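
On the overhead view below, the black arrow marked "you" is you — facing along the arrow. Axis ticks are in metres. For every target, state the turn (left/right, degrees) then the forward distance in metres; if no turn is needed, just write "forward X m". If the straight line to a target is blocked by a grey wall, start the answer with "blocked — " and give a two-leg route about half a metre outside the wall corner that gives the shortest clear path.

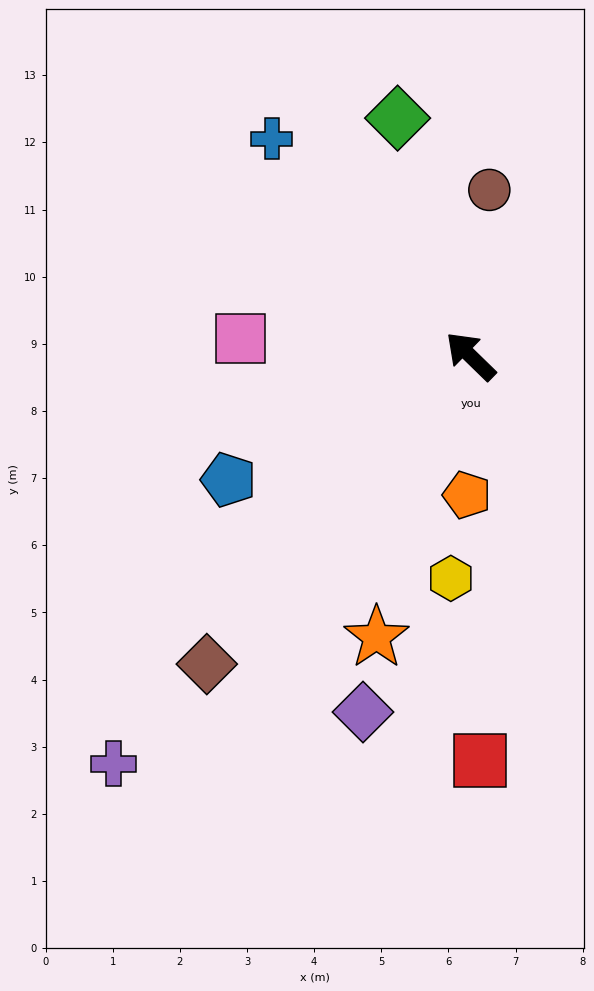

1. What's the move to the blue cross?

turn right 3°, forward 4.4 m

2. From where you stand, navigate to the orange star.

turn left 116°, forward 4.4 m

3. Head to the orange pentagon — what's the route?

turn left 133°, forward 2.1 m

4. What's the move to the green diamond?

turn right 29°, forward 3.7 m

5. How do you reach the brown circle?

turn right 52°, forward 2.5 m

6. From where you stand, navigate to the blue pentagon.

turn left 71°, forward 4.0 m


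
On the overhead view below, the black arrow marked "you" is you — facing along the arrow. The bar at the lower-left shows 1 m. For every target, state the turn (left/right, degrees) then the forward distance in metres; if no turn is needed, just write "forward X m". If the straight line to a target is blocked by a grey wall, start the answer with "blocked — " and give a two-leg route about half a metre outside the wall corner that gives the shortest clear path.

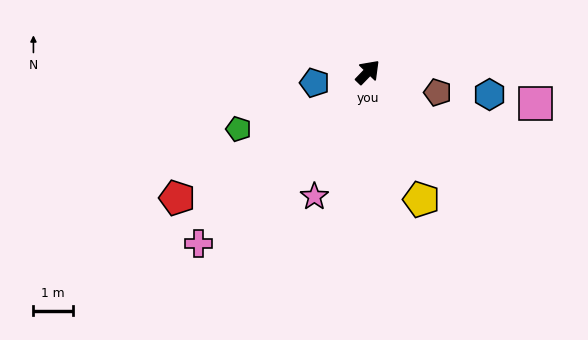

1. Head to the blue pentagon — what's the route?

turn left 145°, forward 1.4 m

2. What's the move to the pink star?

turn right 159°, forward 3.4 m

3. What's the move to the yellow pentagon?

turn right 113°, forward 3.5 m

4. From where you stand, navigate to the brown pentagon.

turn right 62°, forward 1.8 m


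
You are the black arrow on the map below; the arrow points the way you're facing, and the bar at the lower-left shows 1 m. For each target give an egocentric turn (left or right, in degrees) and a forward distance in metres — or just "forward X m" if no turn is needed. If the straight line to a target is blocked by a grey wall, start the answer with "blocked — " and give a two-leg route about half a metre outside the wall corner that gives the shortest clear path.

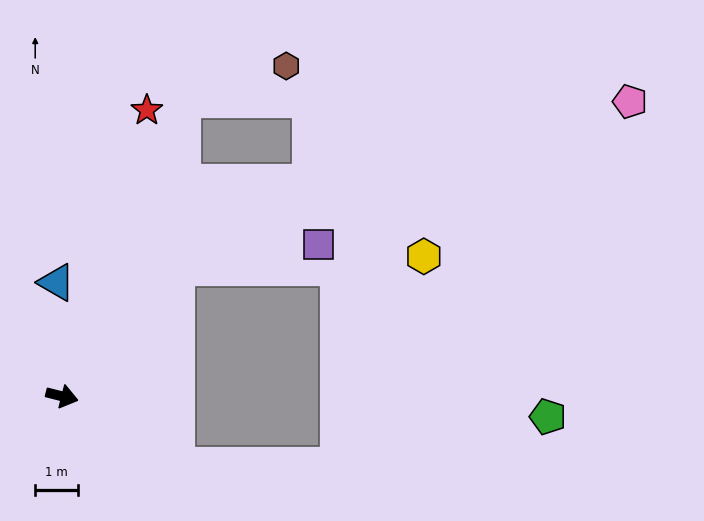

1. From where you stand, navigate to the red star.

turn left 88°, forward 6.9 m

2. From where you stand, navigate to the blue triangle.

turn left 107°, forward 2.6 m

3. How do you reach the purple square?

blocked — turn left 63°, forward 4.0 m, then turn right 40°, forward 3.3 m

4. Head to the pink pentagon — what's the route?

blocked — turn left 63°, forward 4.0 m, then turn right 29°, forward 11.2 m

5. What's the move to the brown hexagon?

blocked — turn left 82°, forward 7.4 m, then turn right 50°, forward 2.5 m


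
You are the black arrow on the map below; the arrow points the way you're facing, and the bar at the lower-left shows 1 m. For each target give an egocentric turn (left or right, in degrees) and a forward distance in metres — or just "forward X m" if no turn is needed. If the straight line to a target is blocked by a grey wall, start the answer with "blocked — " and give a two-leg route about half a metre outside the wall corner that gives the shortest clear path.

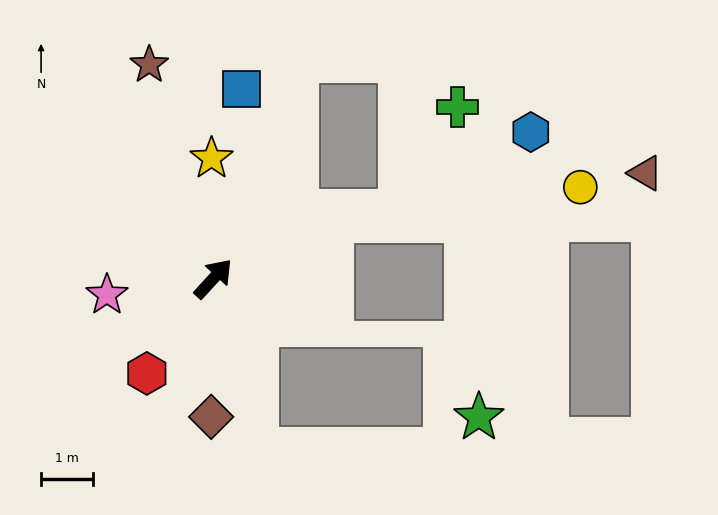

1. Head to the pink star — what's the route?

turn left 141°, forward 2.1 m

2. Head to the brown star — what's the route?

turn left 59°, forward 4.3 m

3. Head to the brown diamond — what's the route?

turn right 138°, forward 2.7 m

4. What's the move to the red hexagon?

turn right 173°, forward 2.2 m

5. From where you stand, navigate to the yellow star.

turn left 43°, forward 2.3 m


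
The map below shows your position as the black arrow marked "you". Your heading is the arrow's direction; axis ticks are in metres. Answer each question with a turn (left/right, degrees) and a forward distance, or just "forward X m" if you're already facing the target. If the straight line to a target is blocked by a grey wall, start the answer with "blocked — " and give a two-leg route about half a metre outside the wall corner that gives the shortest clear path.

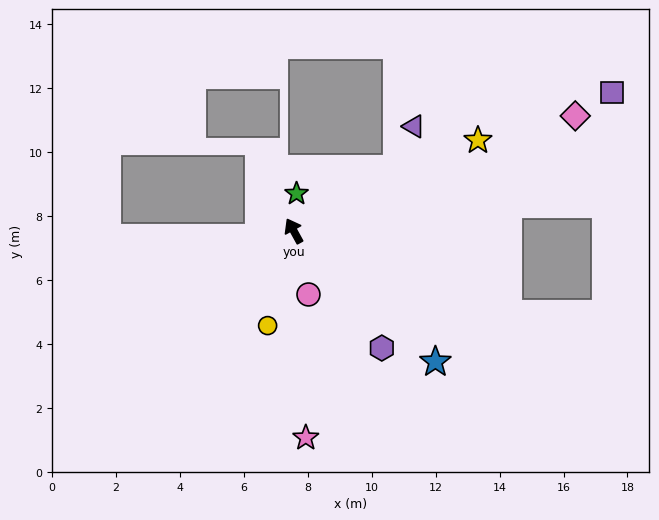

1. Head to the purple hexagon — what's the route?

turn right 172°, forward 4.6 m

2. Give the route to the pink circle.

turn left 164°, forward 2.0 m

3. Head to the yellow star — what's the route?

turn right 93°, forward 6.4 m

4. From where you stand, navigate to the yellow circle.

turn left 136°, forward 3.1 m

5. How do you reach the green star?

turn right 33°, forward 1.2 m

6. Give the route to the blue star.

turn right 162°, forward 6.0 m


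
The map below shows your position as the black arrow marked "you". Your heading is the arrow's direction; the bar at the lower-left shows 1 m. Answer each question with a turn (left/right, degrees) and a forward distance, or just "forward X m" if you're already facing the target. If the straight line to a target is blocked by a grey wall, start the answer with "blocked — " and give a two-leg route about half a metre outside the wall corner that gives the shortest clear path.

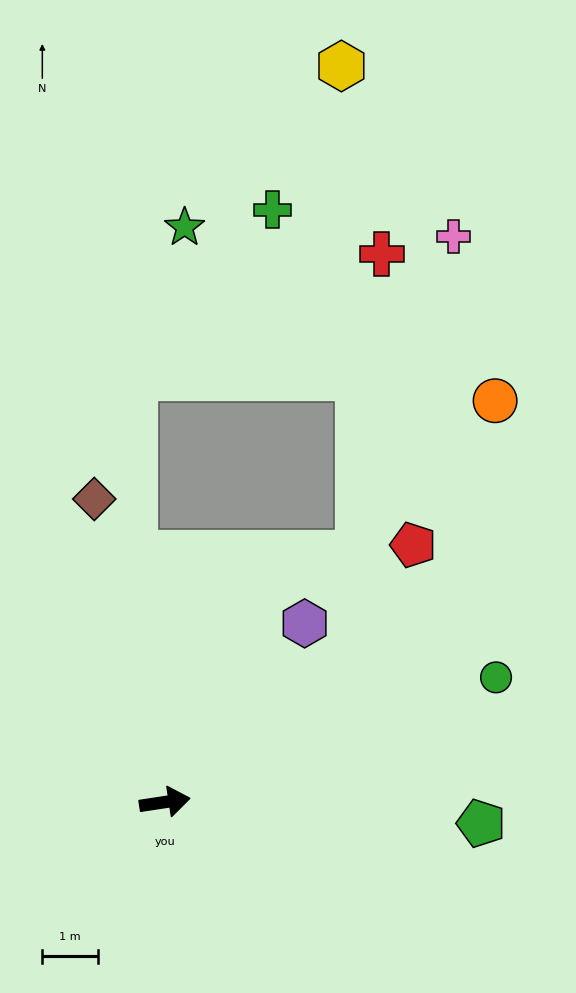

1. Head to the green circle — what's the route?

turn left 12°, forward 6.4 m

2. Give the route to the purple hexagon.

turn left 43°, forward 4.1 m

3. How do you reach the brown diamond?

turn left 94°, forward 5.6 m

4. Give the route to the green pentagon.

turn right 12°, forward 5.7 m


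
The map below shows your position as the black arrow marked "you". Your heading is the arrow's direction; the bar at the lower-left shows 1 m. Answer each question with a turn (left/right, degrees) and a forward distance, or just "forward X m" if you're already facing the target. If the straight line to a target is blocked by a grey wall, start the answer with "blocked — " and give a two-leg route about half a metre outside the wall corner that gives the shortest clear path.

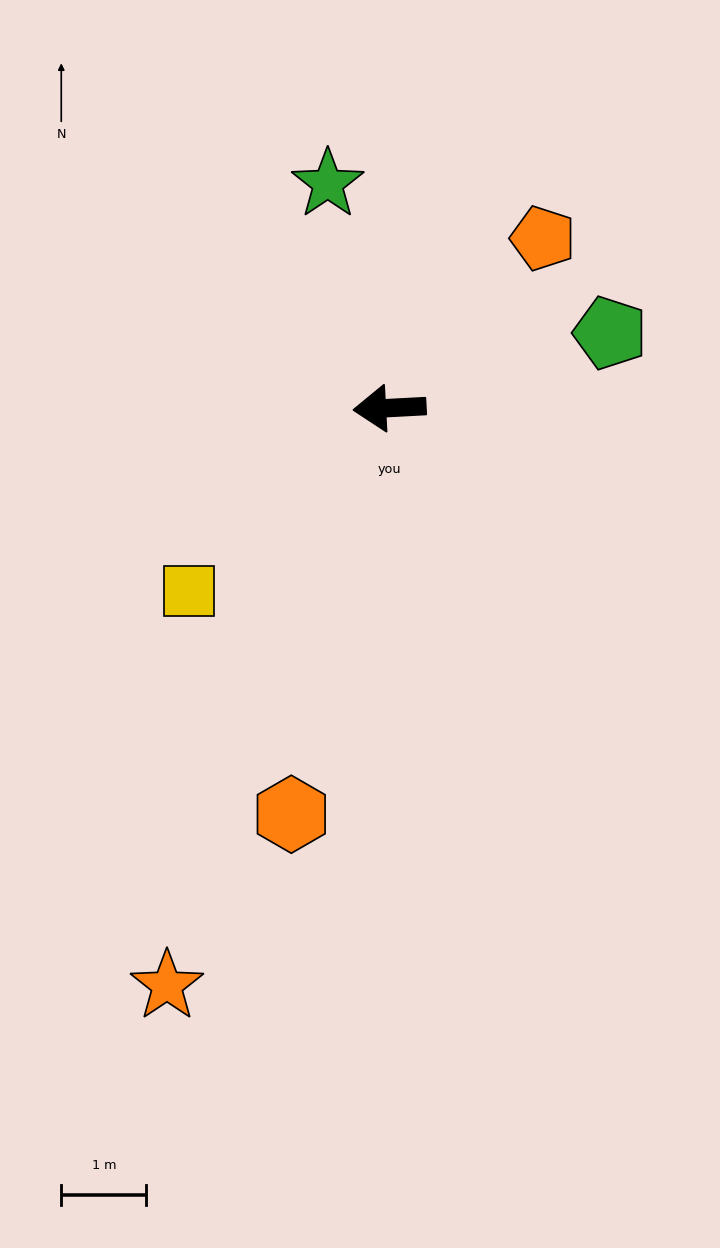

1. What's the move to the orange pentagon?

turn right 135°, forward 2.7 m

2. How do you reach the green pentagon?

turn right 164°, forward 2.7 m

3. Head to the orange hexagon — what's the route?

turn left 73°, forward 4.9 m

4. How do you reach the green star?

turn right 78°, forward 2.7 m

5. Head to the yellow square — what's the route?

turn left 39°, forward 3.2 m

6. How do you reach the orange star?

turn left 66°, forward 7.3 m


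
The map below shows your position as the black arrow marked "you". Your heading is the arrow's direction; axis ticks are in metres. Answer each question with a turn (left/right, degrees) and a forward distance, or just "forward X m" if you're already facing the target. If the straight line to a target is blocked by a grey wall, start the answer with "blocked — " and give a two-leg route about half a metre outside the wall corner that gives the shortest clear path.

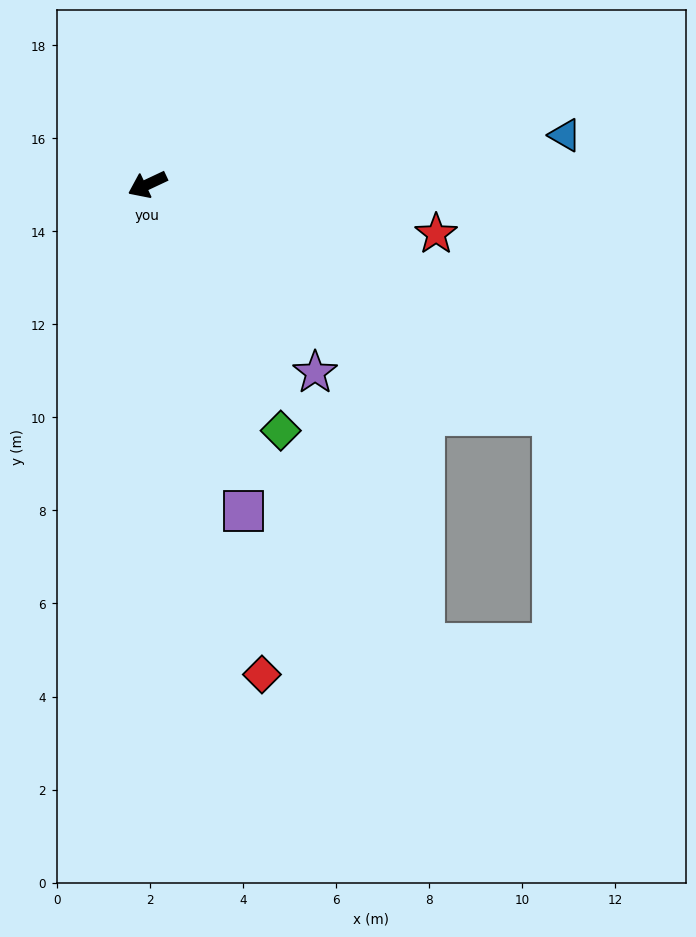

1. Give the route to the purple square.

turn left 81°, forward 7.3 m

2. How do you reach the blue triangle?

turn left 162°, forward 9.0 m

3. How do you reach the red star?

turn left 145°, forward 6.3 m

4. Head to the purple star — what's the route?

turn left 107°, forward 5.4 m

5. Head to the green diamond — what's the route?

turn left 93°, forward 6.0 m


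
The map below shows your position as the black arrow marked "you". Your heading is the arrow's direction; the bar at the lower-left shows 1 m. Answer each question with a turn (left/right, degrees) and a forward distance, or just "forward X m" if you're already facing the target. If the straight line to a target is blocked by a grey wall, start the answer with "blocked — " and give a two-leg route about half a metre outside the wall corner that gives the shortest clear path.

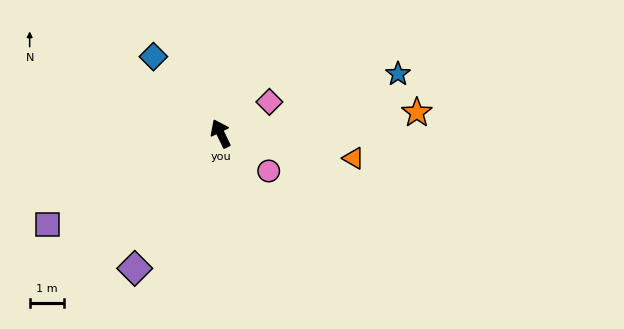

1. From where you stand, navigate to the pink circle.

turn right 154°, forward 1.8 m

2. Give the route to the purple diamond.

turn left 122°, forward 4.7 m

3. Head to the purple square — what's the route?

turn left 92°, forward 5.7 m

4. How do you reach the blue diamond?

turn left 15°, forward 3.0 m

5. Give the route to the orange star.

turn right 110°, forward 5.7 m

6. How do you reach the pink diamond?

turn right 83°, forward 1.7 m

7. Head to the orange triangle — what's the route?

turn right 126°, forward 3.9 m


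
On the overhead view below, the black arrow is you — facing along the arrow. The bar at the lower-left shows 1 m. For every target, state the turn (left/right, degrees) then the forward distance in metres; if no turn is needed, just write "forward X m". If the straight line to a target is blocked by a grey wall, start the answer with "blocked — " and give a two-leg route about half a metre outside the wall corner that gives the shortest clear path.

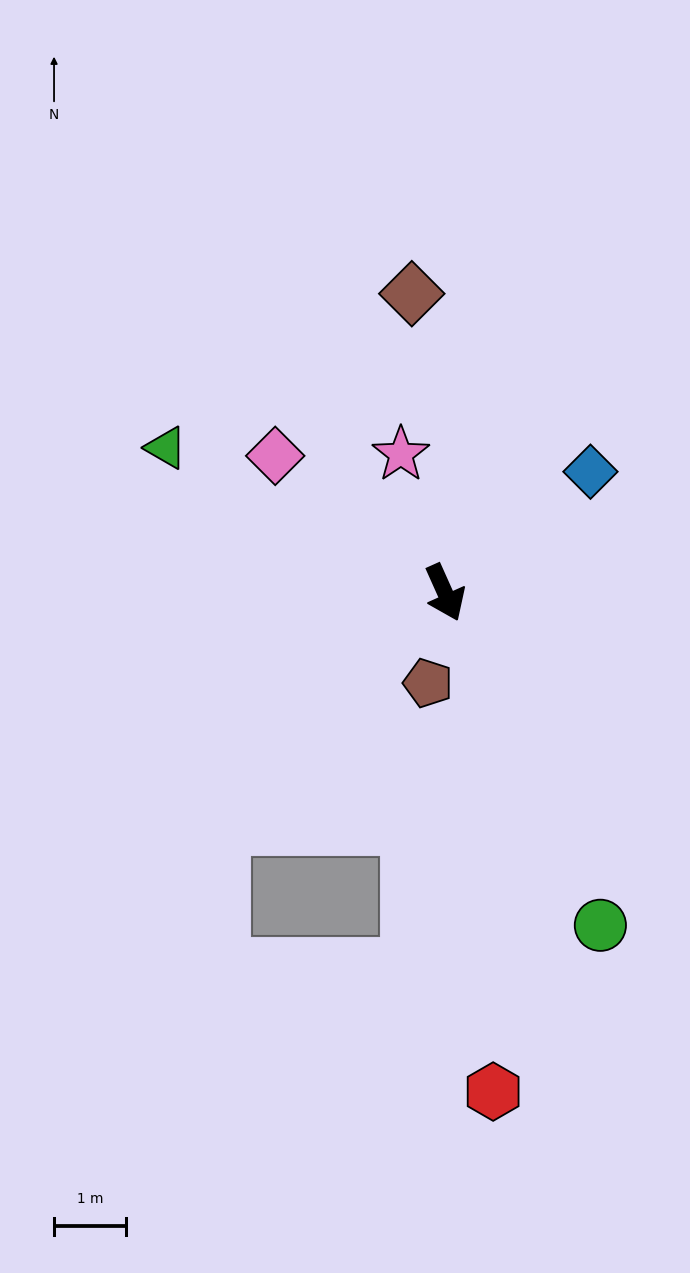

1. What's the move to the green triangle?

turn right 142°, forward 4.4 m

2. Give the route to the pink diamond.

turn right 153°, forward 3.0 m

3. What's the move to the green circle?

forward 5.1 m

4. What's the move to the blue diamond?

turn left 106°, forward 2.6 m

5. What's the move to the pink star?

turn left 174°, forward 2.0 m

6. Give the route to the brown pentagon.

turn right 35°, forward 1.3 m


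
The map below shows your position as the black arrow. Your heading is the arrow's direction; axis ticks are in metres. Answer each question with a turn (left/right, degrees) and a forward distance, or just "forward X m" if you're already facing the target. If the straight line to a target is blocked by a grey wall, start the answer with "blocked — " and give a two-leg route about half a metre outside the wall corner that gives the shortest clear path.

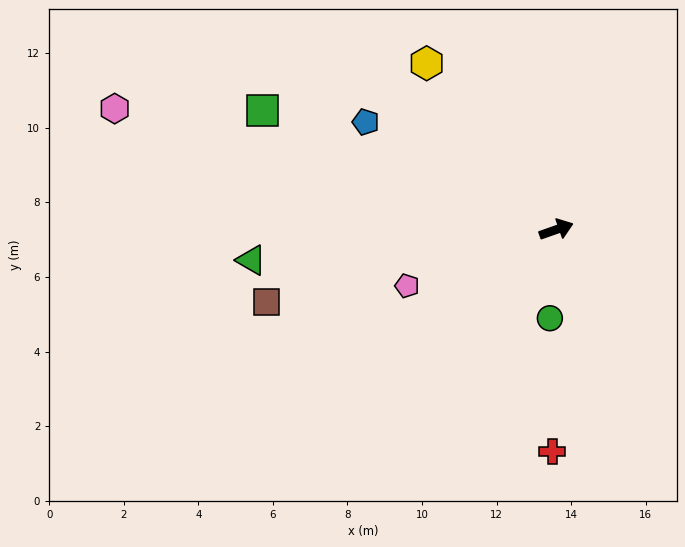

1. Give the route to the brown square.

turn left 175°, forward 8.0 m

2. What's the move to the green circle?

turn right 114°, forward 2.4 m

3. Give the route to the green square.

turn left 139°, forward 8.5 m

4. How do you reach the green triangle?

turn left 166°, forward 8.2 m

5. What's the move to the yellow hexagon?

turn left 109°, forward 5.7 m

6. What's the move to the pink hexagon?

turn left 145°, forward 12.3 m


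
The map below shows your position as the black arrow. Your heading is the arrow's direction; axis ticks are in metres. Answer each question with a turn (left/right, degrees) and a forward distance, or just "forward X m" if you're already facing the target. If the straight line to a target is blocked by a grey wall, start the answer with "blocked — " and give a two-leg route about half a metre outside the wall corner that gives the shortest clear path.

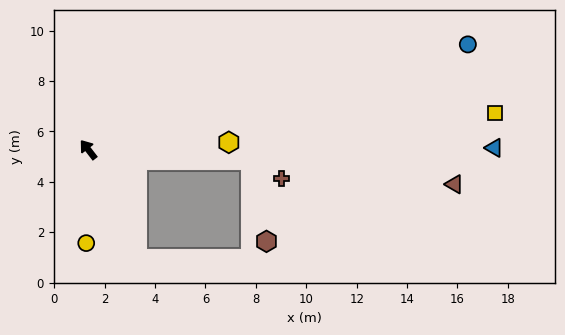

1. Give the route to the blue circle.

turn right 112°, forward 15.6 m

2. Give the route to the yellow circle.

turn left 141°, forward 3.7 m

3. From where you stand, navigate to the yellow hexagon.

turn right 125°, forward 5.6 m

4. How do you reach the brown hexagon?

blocked — turn right 131°, forward 6.5 m, then turn right 76°, forward 3.3 m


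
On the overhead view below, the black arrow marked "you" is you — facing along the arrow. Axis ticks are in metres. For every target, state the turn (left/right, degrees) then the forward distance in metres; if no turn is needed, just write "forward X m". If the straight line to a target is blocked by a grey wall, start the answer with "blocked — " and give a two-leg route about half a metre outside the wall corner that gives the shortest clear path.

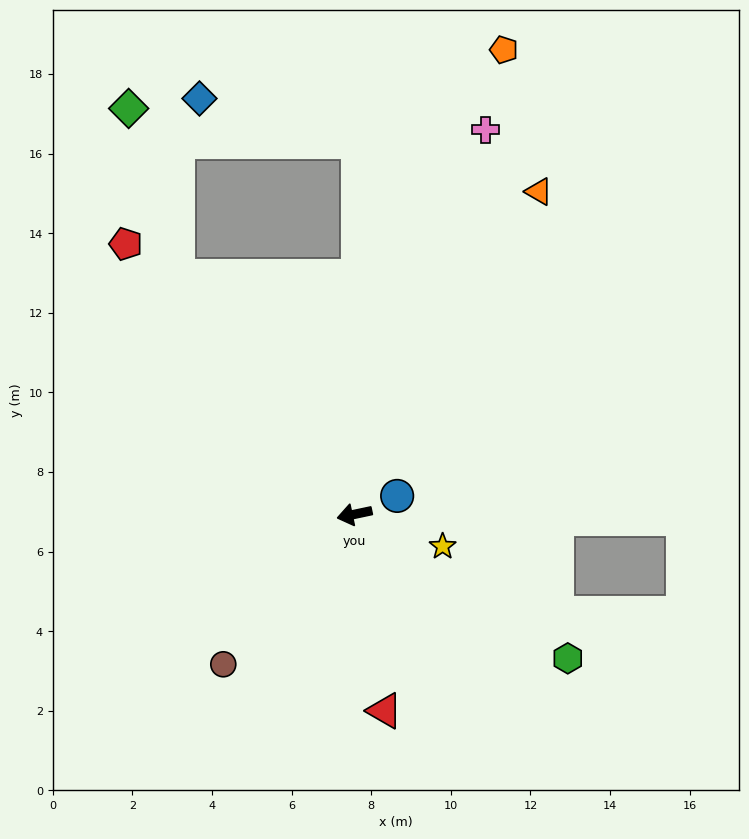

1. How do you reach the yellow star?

turn left 148°, forward 2.4 m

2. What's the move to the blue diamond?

blocked — turn right 103°, forward 9.4 m, then turn left 76°, forward 4.1 m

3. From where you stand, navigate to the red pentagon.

turn right 62°, forward 8.9 m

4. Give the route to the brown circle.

turn left 37°, forward 5.0 m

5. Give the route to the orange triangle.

turn right 132°, forward 9.3 m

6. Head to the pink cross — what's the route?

turn right 121°, forward 10.2 m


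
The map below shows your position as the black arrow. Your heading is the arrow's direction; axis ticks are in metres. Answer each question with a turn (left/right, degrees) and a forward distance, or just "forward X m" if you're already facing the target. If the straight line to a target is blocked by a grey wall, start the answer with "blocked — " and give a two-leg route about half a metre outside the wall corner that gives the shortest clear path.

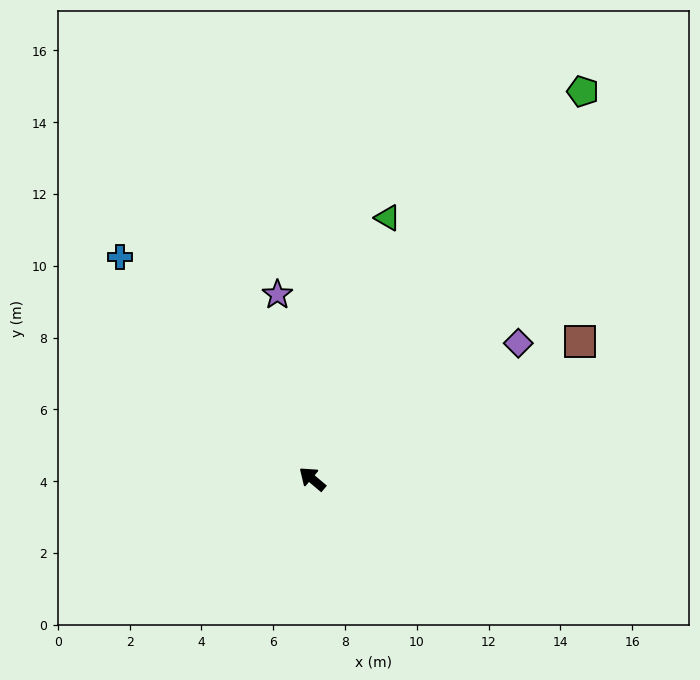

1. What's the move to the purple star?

turn right 39°, forward 5.2 m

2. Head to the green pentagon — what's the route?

turn right 85°, forward 13.2 m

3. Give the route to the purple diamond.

turn right 106°, forward 6.9 m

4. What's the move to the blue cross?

turn right 9°, forward 8.2 m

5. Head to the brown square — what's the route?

turn right 113°, forward 8.4 m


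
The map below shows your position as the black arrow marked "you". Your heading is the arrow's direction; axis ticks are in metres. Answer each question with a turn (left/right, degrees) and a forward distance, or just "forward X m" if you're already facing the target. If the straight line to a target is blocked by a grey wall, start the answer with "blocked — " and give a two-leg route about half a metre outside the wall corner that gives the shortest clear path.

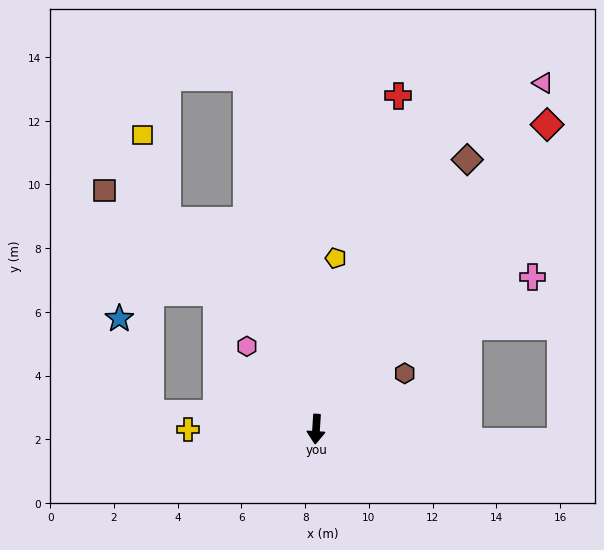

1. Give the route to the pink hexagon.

turn right 137°, forward 3.4 m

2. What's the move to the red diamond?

turn left 146°, forward 12.0 m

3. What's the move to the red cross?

turn left 170°, forward 10.8 m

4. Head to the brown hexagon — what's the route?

turn left 126°, forward 3.3 m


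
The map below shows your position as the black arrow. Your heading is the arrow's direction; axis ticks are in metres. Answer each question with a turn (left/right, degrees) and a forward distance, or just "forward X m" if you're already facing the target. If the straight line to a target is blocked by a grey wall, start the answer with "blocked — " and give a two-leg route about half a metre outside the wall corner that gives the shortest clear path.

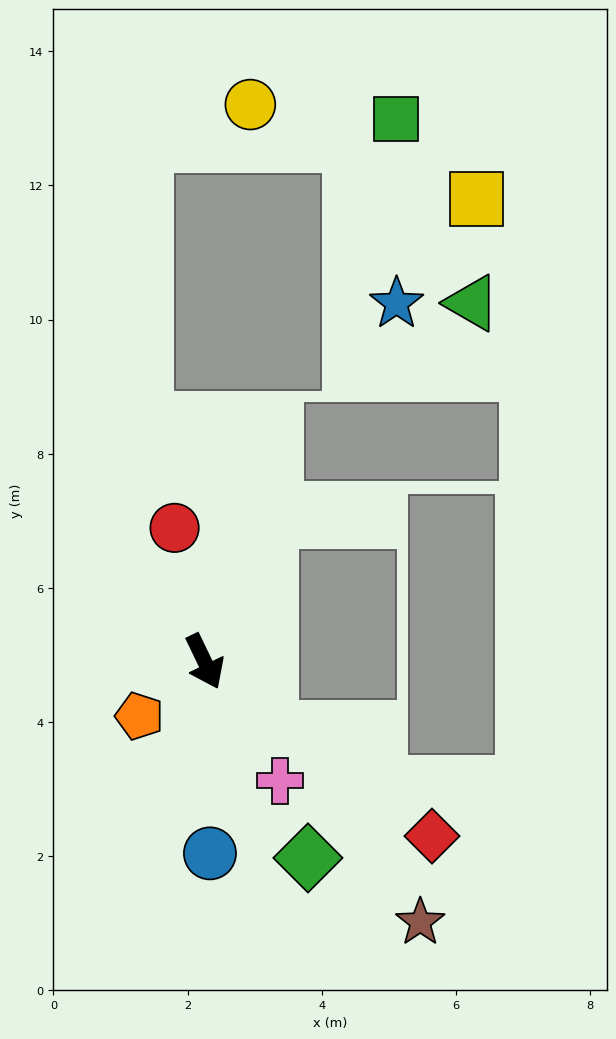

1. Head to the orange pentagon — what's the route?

turn right 76°, forward 1.3 m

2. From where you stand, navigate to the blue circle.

turn right 24°, forward 2.9 m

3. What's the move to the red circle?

turn left 167°, forward 2.0 m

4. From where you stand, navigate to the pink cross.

turn left 7°, forward 2.1 m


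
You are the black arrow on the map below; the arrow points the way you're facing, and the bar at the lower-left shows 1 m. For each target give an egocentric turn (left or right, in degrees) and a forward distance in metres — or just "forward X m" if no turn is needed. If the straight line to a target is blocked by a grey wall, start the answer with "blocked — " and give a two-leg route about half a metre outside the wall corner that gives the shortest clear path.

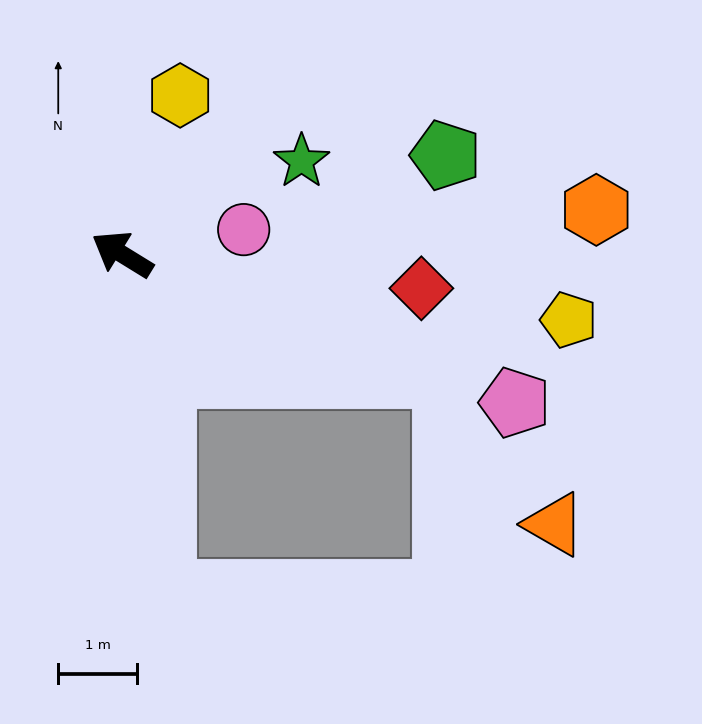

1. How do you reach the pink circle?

turn right 137°, forward 1.6 m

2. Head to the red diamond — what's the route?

turn right 155°, forward 3.8 m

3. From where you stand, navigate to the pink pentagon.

turn right 169°, forward 5.3 m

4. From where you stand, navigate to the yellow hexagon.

turn right 78°, forward 2.1 m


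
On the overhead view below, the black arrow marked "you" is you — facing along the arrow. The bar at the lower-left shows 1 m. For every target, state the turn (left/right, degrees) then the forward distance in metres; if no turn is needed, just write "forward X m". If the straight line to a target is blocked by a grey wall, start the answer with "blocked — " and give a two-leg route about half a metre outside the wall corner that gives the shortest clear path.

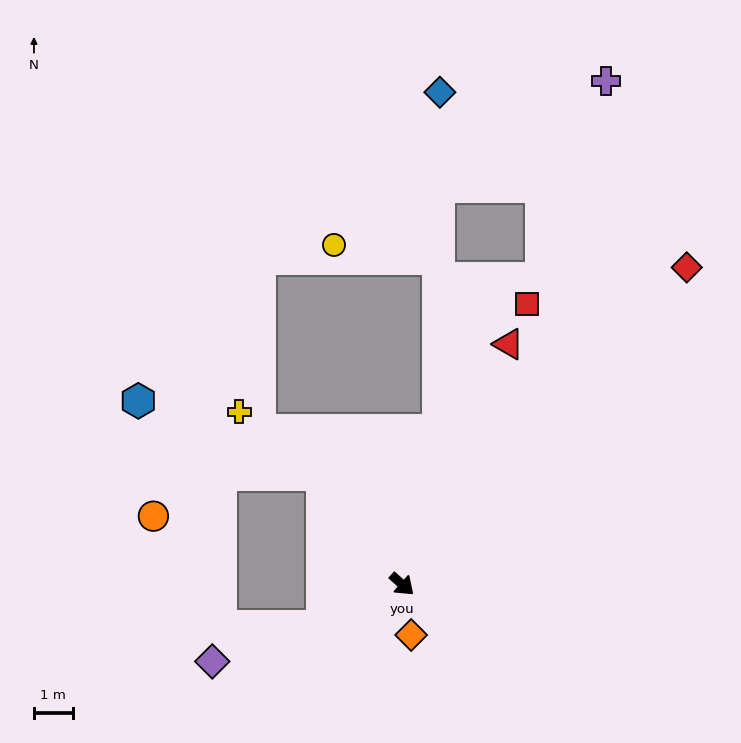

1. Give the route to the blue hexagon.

blocked — turn left 168°, forward 3.5 m, then turn left 32°, forward 5.1 m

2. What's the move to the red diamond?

turn left 90°, forward 11.0 m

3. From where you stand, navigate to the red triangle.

turn left 108°, forward 6.8 m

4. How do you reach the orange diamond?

turn right 38°, forward 1.3 m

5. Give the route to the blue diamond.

blocked — turn left 118°, forward 4.1 m, then turn left 13°, forward 8.7 m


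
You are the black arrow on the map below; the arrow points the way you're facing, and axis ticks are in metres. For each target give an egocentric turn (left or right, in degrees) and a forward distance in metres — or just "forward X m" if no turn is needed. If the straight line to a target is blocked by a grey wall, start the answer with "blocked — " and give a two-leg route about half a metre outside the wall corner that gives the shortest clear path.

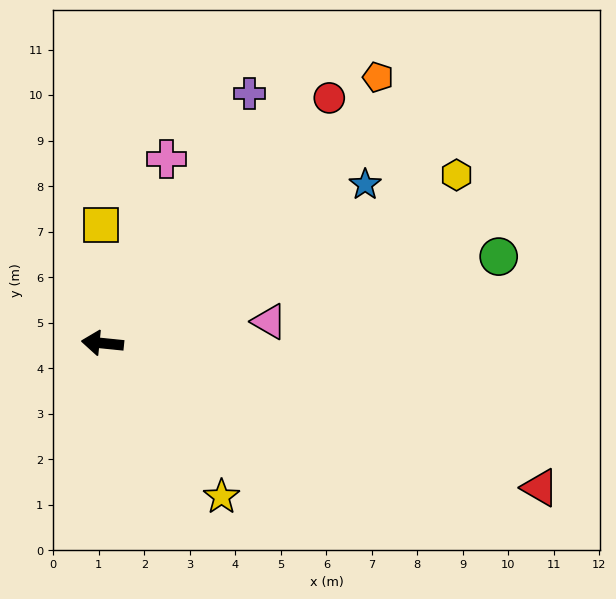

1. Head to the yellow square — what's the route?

turn right 83°, forward 2.6 m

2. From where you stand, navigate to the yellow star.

turn left 134°, forward 4.3 m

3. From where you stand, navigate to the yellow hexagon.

turn right 149°, forward 8.6 m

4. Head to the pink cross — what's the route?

turn right 103°, forward 4.3 m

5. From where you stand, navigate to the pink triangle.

turn right 167°, forward 3.7 m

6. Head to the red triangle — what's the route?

turn left 168°, forward 10.1 m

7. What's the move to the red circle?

turn right 127°, forward 7.3 m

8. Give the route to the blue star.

turn right 143°, forward 6.7 m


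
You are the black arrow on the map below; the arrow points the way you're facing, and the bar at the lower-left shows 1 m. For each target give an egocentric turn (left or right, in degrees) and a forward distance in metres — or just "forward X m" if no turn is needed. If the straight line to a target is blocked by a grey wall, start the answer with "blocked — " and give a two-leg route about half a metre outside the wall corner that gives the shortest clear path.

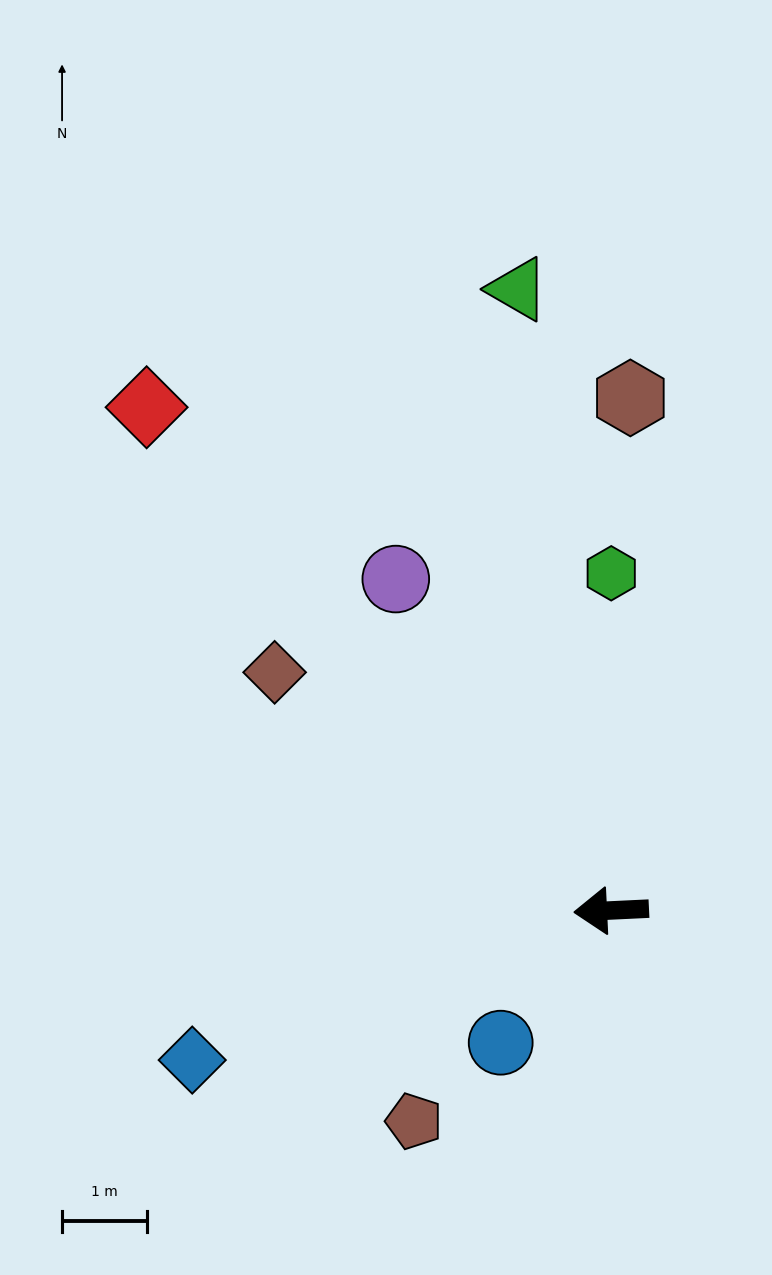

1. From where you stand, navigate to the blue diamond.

turn left 17°, forward 5.2 m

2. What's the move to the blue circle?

turn left 47°, forward 2.0 m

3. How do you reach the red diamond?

turn right 50°, forward 8.1 m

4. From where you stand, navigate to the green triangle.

turn right 84°, forward 7.4 m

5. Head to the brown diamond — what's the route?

turn right 38°, forward 4.9 m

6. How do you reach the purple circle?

turn right 60°, forward 4.7 m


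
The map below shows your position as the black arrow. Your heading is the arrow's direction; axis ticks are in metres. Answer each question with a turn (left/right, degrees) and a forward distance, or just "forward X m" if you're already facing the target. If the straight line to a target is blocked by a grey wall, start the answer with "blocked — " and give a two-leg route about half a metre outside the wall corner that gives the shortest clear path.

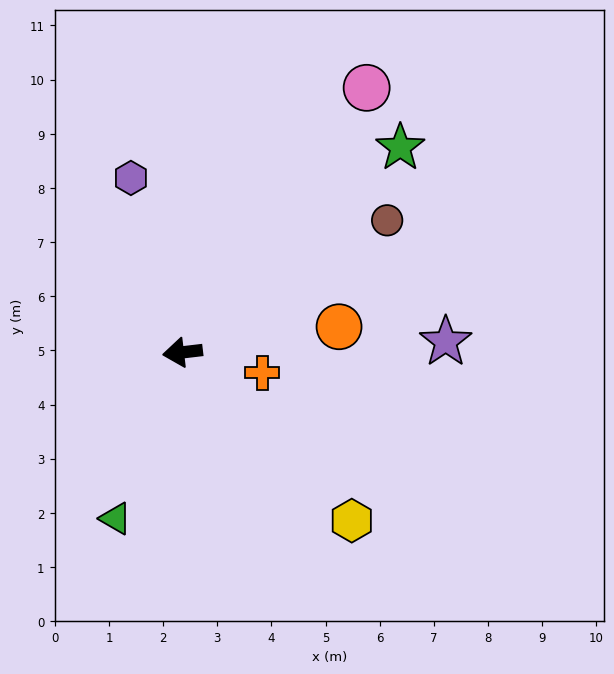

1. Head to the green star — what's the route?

turn right 143°, forward 5.5 m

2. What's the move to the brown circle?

turn right 154°, forward 4.5 m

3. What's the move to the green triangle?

turn left 61°, forward 3.3 m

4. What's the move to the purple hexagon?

turn right 80°, forward 3.4 m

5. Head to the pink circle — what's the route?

turn right 132°, forward 6.0 m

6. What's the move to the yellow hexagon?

turn left 128°, forward 4.4 m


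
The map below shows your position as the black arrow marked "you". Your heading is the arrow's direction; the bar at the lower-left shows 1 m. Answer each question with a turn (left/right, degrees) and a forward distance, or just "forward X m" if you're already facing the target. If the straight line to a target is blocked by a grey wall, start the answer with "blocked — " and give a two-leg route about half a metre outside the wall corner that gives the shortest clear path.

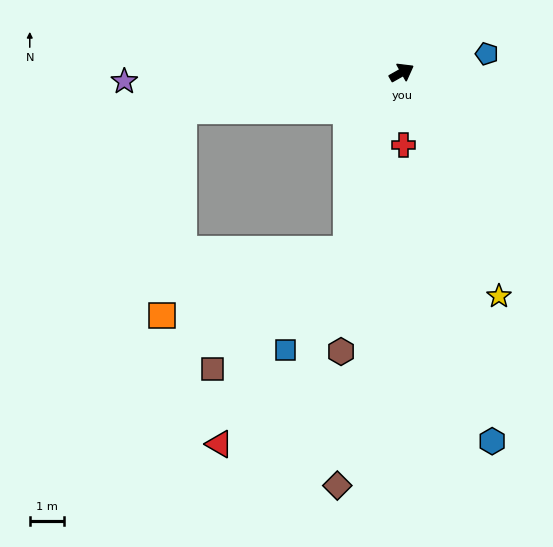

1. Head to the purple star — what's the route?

turn left 152°, forward 8.0 m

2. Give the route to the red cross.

turn right 118°, forward 2.1 m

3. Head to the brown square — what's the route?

blocked — turn right 136°, forward 5.4 m, then turn right 32°, forward 5.2 m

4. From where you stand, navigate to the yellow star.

turn right 96°, forward 7.1 m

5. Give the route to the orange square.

blocked — turn right 136°, forward 5.4 m, then turn right 54°, forward 5.7 m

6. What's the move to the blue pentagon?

turn right 17°, forward 2.5 m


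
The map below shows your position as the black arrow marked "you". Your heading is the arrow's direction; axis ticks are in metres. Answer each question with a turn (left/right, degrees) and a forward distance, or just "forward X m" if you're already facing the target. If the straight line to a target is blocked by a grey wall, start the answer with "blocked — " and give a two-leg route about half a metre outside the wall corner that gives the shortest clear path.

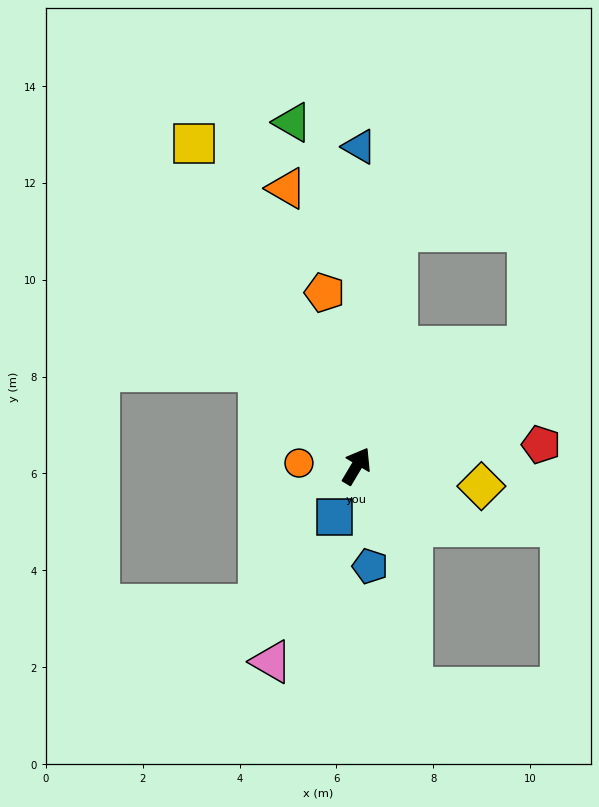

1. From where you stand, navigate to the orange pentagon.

turn left 41°, forward 3.6 m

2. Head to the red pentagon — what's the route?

turn right 53°, forward 3.8 m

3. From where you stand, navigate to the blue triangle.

turn left 30°, forward 6.6 m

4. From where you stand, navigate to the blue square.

turn right 173°, forward 1.1 m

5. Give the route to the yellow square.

turn left 58°, forward 7.5 m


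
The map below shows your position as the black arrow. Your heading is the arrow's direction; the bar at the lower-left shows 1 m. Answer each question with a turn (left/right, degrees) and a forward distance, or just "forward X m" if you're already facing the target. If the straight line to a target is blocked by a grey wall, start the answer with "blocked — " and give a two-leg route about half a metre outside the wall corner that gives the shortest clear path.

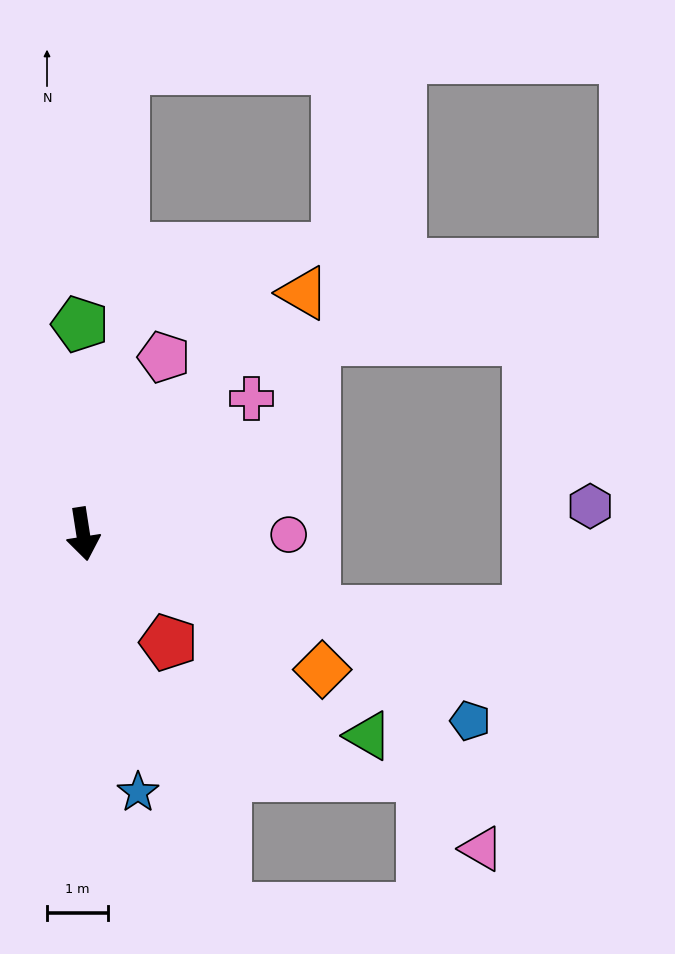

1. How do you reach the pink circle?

turn left 81°, forward 3.4 m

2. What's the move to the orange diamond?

turn left 52°, forward 4.5 m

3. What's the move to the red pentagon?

turn left 29°, forward 2.3 m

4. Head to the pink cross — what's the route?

turn left 120°, forward 3.5 m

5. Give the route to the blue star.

turn left 3°, forward 4.3 m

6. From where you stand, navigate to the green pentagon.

turn left 172°, forward 3.4 m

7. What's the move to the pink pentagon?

turn left 147°, forward 3.2 m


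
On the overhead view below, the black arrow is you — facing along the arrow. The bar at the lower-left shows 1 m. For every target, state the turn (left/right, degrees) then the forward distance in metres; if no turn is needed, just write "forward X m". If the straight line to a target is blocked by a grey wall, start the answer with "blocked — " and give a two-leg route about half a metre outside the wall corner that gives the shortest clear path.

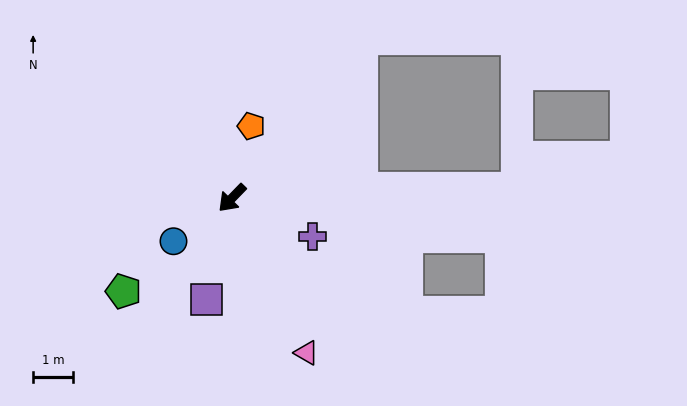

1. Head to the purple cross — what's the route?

turn left 108°, forward 2.2 m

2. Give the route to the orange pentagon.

turn right 151°, forward 1.9 m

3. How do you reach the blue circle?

turn right 9°, forward 1.8 m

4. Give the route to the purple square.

turn left 30°, forward 2.6 m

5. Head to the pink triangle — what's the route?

turn left 70°, forward 4.3 m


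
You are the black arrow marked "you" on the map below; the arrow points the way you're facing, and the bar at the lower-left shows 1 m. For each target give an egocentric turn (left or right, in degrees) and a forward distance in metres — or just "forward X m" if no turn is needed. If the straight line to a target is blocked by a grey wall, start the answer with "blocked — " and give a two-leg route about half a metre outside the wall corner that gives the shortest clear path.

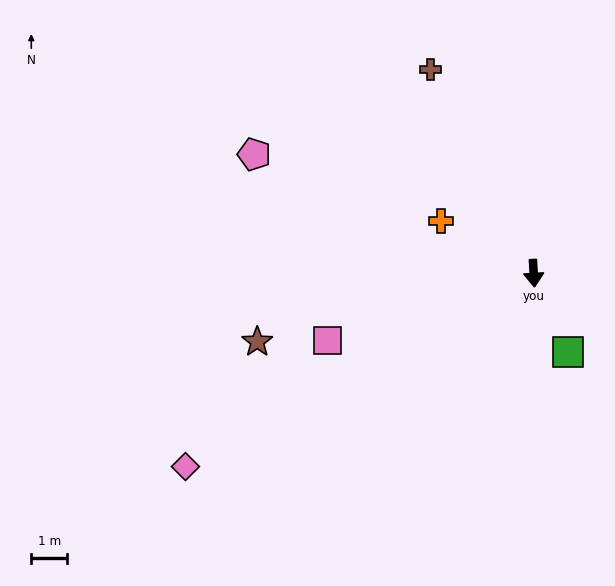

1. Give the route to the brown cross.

turn right 156°, forward 6.3 m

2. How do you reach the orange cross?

turn right 123°, forward 2.9 m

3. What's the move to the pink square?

turn right 75°, forward 6.0 m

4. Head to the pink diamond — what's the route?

turn right 64°, forward 11.0 m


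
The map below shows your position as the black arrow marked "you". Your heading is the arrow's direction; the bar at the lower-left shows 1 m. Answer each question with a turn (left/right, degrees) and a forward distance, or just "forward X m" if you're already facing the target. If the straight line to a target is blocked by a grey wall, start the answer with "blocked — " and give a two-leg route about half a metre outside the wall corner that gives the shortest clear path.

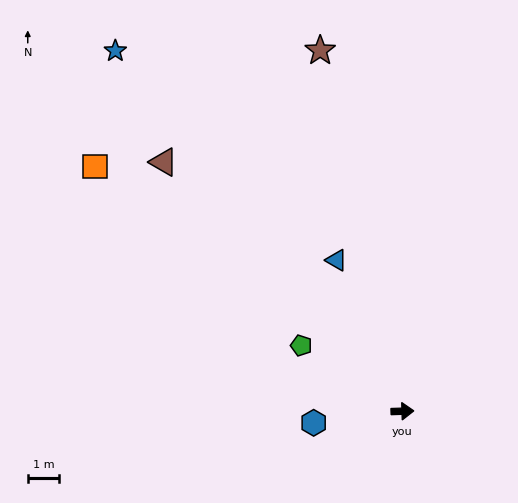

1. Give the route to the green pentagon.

turn left 145°, forward 3.9 m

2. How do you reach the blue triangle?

turn left 112°, forward 5.3 m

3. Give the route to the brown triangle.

turn left 132°, forward 11.0 m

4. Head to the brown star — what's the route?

turn left 101°, forward 11.8 m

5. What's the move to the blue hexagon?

turn right 174°, forward 2.9 m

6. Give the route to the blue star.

turn left 127°, forward 14.7 m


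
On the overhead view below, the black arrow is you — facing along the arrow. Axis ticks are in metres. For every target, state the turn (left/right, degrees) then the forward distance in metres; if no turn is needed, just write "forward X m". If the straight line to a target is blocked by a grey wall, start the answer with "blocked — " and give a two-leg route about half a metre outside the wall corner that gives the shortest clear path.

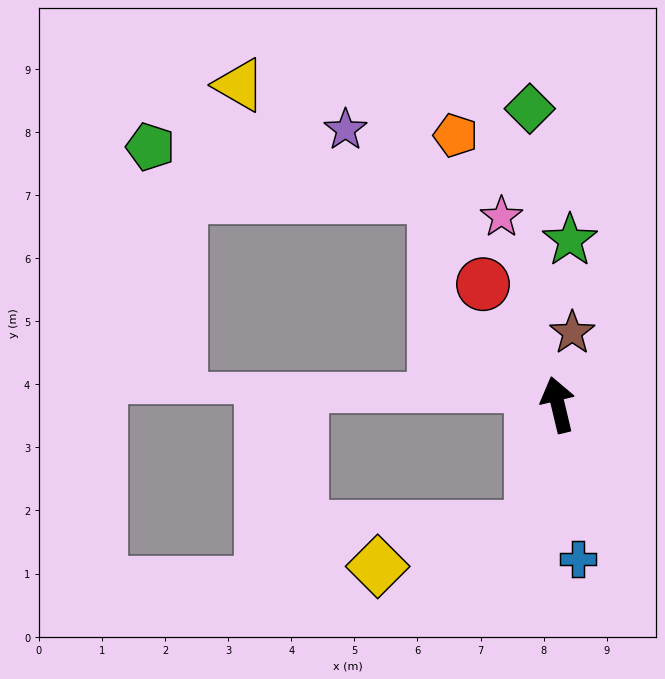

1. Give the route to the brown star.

turn right 25°, forward 1.2 m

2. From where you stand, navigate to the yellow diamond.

blocked — turn left 154°, forward 2.0 m, then turn right 63°, forward 2.5 m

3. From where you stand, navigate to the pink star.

turn left 3°, forward 3.1 m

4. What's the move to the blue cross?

turn left 174°, forward 2.5 m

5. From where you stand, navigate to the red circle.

turn left 18°, forward 2.2 m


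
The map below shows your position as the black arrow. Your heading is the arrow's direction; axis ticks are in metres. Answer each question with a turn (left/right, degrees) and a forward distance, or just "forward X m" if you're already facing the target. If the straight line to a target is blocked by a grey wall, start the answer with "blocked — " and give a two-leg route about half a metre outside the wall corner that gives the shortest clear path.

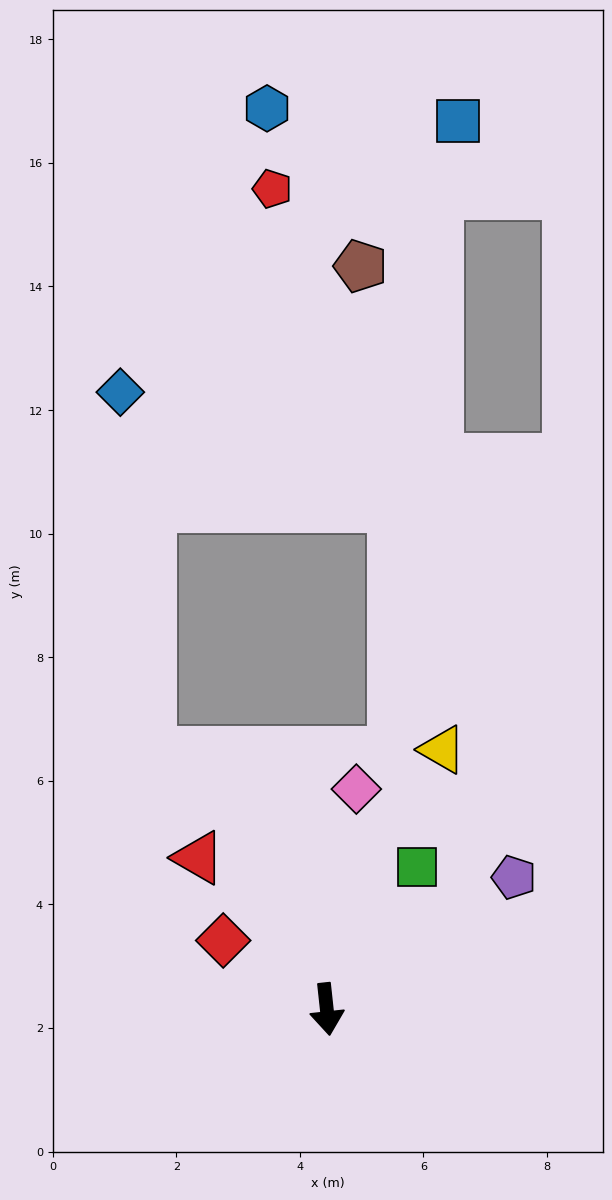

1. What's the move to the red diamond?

turn right 130°, forward 2.0 m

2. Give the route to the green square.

turn left 141°, forward 2.7 m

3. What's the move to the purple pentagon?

turn left 119°, forward 3.7 m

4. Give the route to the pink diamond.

turn left 166°, forward 3.6 m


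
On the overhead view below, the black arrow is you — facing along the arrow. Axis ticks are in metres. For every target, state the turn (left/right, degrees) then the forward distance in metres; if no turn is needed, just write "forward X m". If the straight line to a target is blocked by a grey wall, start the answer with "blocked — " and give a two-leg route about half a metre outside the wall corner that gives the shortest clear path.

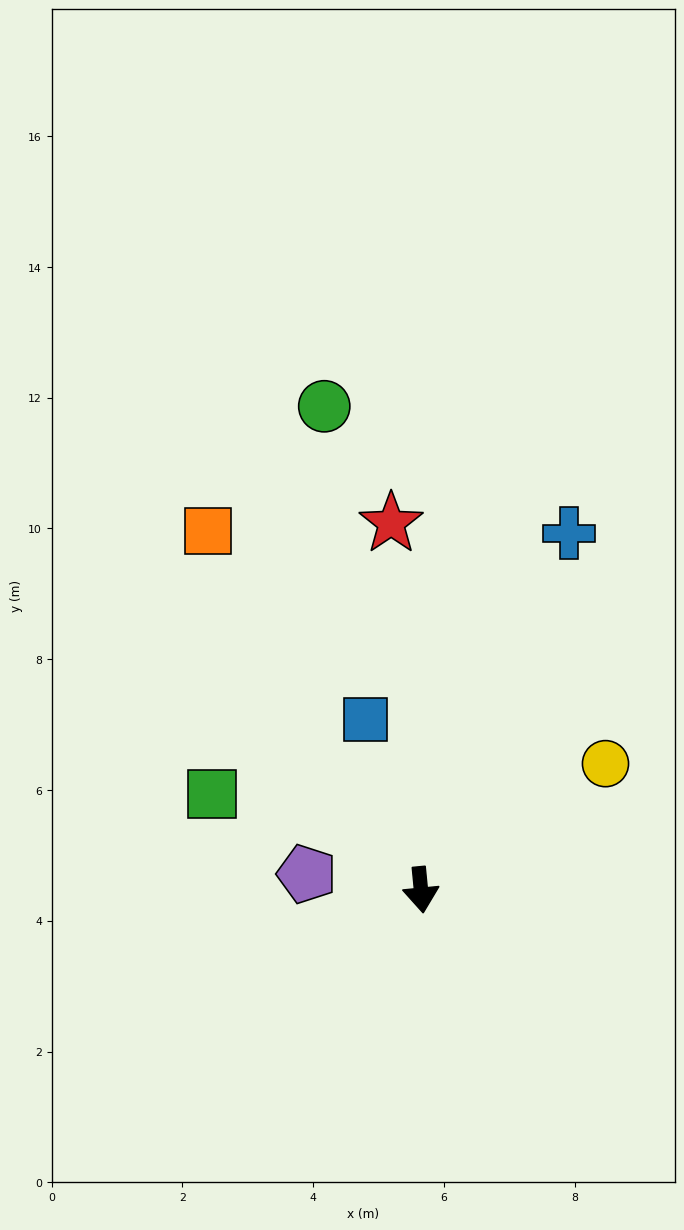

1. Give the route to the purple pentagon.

turn right 103°, forward 1.8 m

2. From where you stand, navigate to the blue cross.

turn left 152°, forward 5.9 m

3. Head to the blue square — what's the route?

turn right 167°, forward 2.7 m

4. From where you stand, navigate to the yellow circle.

turn left 119°, forward 3.4 m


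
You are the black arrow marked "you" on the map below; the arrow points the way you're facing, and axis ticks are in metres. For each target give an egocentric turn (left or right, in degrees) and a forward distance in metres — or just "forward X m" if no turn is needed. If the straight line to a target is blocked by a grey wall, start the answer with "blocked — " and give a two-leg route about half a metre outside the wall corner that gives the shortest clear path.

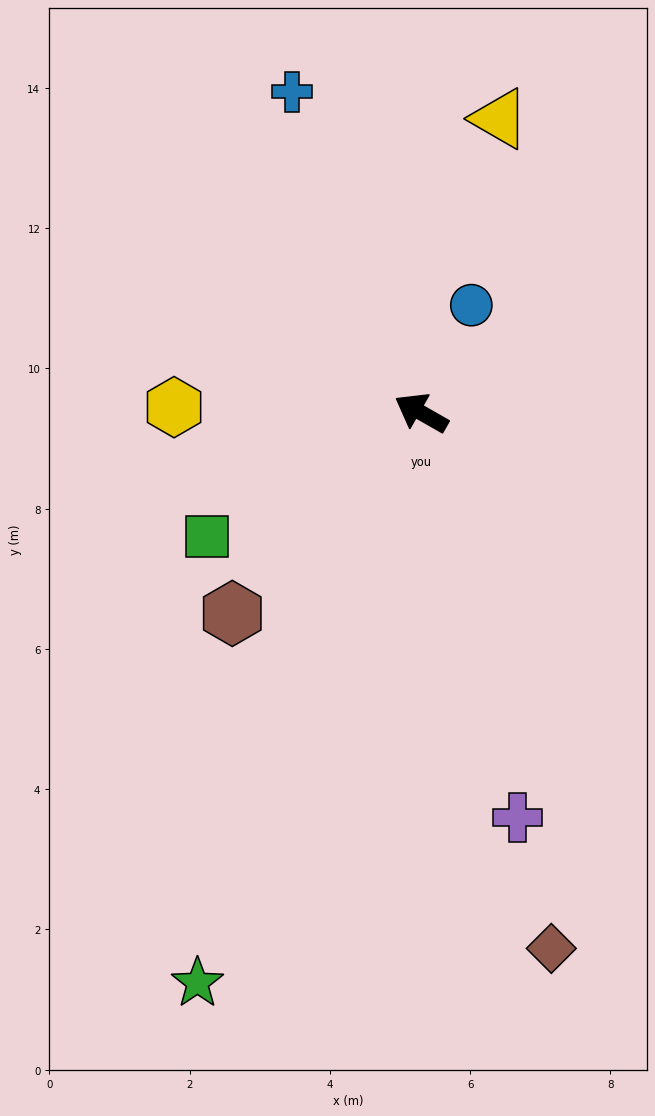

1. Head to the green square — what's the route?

turn left 60°, forward 3.5 m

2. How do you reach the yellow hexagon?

turn left 28°, forward 3.5 m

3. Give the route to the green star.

turn left 98°, forward 8.7 m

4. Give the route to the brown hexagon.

turn left 76°, forward 3.9 m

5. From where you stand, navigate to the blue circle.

turn right 85°, forward 1.7 m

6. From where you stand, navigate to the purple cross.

turn left 133°, forward 5.9 m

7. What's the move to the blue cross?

turn right 38°, forward 4.9 m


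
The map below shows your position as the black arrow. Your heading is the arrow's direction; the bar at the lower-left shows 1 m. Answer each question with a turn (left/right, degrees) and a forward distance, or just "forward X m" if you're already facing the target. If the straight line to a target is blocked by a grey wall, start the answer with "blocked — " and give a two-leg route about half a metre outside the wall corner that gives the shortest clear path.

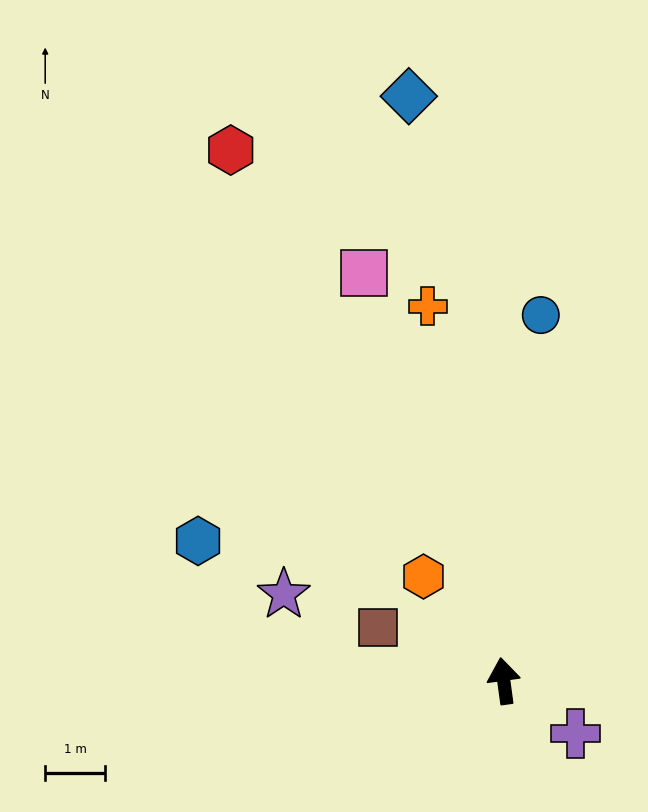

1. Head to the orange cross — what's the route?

turn left 4°, forward 6.4 m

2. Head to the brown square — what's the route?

turn left 59°, forward 2.3 m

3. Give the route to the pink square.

turn left 11°, forward 7.2 m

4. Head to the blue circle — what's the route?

turn right 14°, forward 6.2 m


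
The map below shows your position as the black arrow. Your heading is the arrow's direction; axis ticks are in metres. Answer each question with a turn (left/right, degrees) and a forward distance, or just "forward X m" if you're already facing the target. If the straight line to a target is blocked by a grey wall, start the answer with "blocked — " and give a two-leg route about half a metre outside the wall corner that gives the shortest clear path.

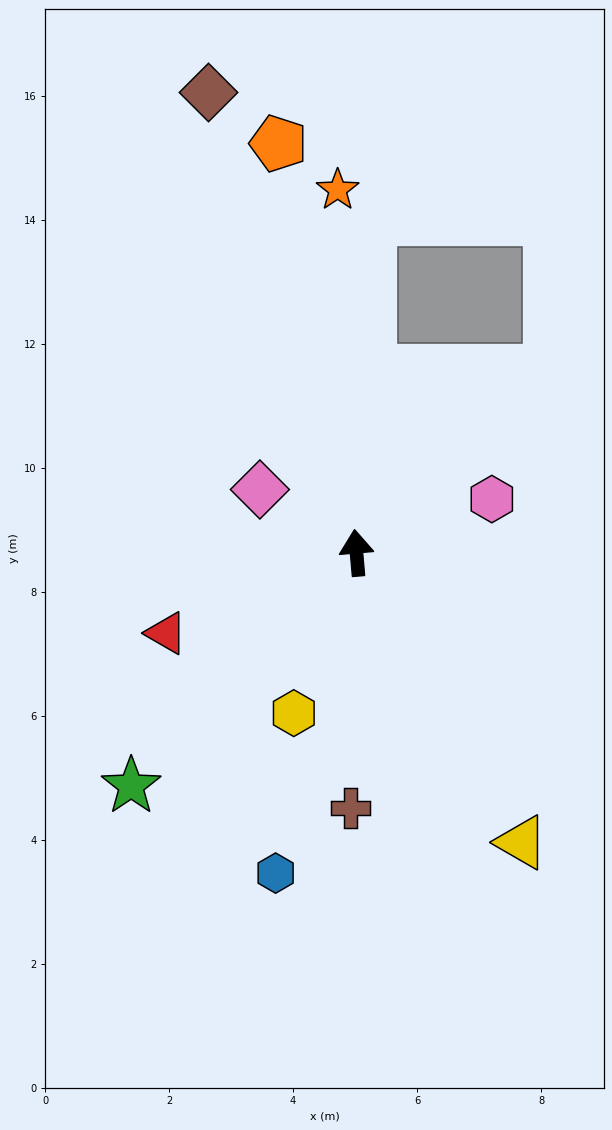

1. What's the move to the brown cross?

turn left 174°, forward 4.1 m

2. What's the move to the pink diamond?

turn left 52°, forward 1.9 m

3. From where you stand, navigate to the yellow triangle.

turn right 155°, forward 5.4 m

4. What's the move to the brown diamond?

turn left 13°, forward 7.8 m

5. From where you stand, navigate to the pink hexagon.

turn right 73°, forward 2.3 m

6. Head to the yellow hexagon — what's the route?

turn left 154°, forward 2.8 m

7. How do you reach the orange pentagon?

turn left 6°, forward 6.7 m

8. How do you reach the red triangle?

turn left 108°, forward 3.3 m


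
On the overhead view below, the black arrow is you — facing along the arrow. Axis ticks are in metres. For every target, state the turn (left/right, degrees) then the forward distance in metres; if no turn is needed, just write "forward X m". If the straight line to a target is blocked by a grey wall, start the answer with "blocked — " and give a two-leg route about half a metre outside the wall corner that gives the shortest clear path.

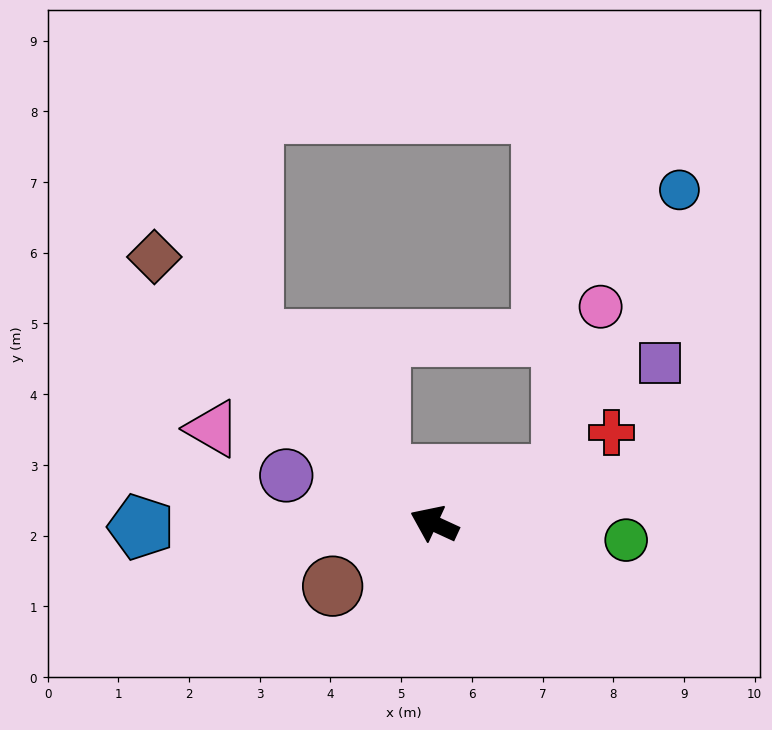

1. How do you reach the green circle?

turn right 160°, forward 2.7 m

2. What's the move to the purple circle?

turn left 7°, forward 2.2 m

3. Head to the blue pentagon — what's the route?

turn left 25°, forward 4.1 m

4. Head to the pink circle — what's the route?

blocked — turn right 134°, forward 1.9 m, then turn left 56°, forward 2.4 m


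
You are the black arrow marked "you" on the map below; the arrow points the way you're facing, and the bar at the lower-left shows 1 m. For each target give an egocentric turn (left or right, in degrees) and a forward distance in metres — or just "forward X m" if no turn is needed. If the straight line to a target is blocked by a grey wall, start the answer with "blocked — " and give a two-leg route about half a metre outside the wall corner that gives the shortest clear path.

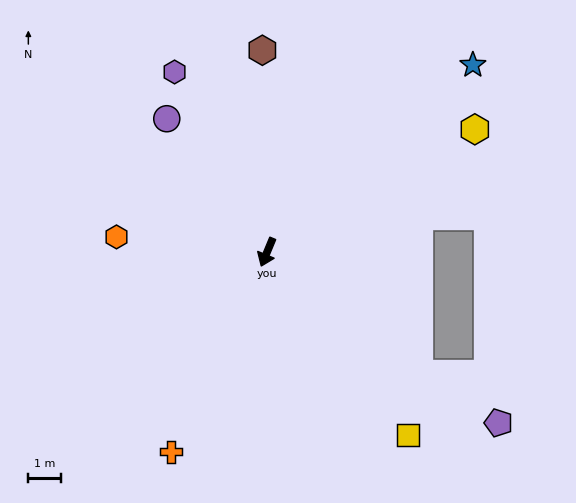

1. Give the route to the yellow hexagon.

turn left 143°, forward 7.4 m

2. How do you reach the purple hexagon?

turn right 130°, forward 6.2 m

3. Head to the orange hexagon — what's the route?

turn right 73°, forward 4.7 m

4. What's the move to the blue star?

turn left 155°, forward 8.6 m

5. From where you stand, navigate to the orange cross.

turn right 3°, forward 6.8 m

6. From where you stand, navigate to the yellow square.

turn left 60°, forward 7.1 m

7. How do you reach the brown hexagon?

turn right 156°, forward 6.2 m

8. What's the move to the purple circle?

turn right 121°, forward 5.2 m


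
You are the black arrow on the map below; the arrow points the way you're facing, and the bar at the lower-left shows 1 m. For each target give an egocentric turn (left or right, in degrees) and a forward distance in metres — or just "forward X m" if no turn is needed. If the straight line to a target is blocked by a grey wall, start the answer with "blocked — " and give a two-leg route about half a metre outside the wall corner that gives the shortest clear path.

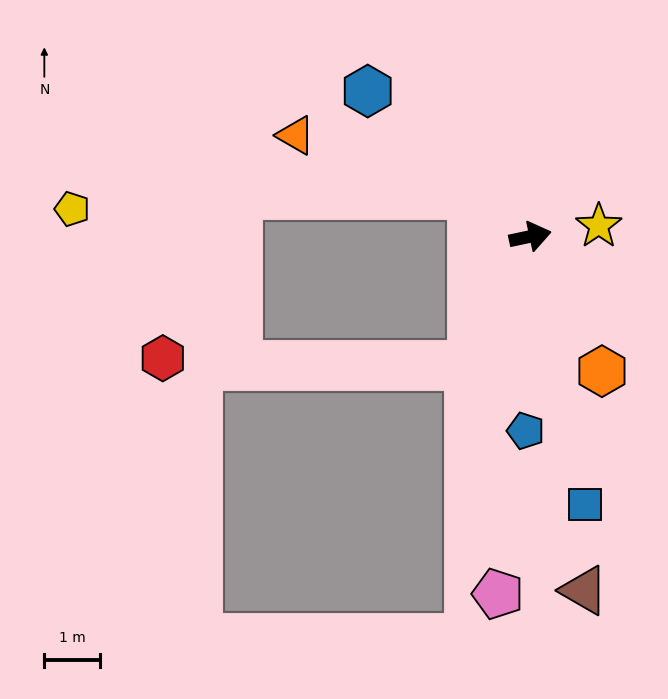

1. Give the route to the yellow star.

turn right 3°, forward 1.3 m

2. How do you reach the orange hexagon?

turn right 74°, forward 2.8 m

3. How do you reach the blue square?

turn right 91°, forward 4.9 m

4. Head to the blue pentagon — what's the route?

turn right 103°, forward 3.5 m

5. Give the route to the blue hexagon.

turn left 126°, forward 3.9 m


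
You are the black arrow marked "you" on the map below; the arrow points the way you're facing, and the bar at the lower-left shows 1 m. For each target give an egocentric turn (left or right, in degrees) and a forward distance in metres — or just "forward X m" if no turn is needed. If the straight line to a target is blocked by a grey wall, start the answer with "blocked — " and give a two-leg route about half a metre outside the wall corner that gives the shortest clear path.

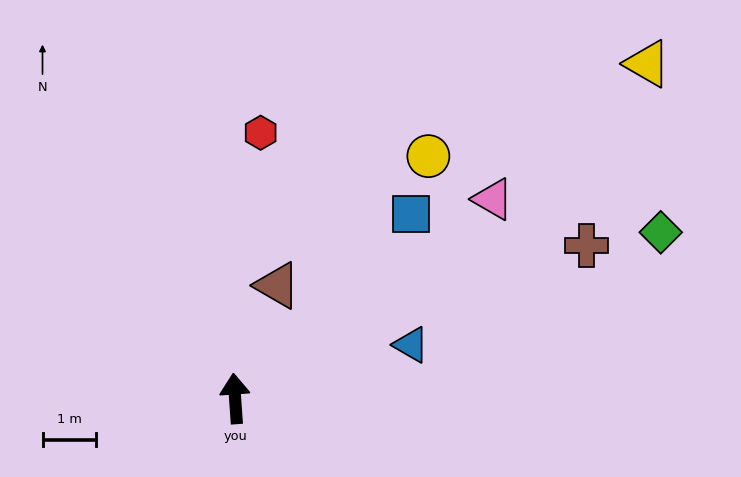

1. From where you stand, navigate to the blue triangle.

turn right 77°, forward 3.4 m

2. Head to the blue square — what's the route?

turn right 48°, forward 4.8 m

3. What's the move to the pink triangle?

turn right 56°, forward 6.1 m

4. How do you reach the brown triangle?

turn right 24°, forward 2.2 m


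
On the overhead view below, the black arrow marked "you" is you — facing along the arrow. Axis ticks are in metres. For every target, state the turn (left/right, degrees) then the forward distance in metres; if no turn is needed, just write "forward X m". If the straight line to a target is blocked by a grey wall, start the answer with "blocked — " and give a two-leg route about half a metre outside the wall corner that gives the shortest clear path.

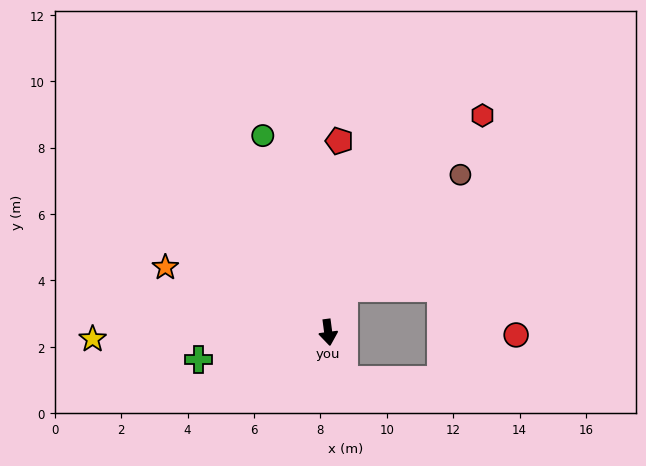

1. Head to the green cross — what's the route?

turn right 86°, forward 4.0 m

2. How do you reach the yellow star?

turn right 96°, forward 7.1 m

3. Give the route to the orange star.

turn right 119°, forward 5.3 m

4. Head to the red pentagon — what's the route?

turn left 169°, forward 5.8 m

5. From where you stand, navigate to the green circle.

turn right 169°, forward 6.2 m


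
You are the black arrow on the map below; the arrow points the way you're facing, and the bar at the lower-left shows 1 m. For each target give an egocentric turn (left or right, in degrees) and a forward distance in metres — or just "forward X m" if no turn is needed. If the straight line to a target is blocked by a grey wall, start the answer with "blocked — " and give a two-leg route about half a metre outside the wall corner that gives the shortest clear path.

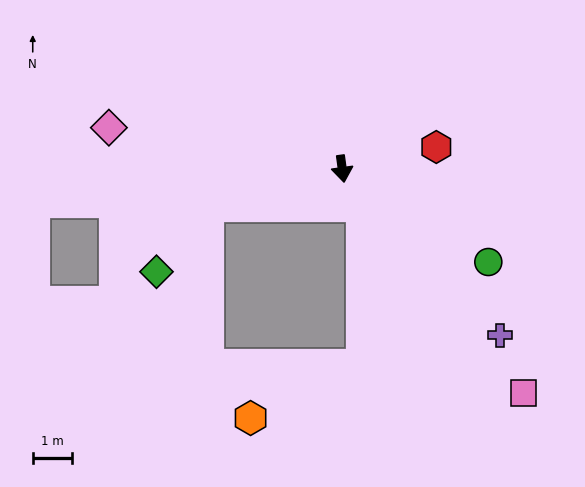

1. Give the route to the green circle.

turn left 50°, forward 4.5 m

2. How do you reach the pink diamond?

turn right 108°, forward 6.1 m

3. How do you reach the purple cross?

turn left 36°, forward 5.9 m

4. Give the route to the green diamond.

blocked — turn right 82°, forward 3.6 m, then turn left 36°, forward 2.1 m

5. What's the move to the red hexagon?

turn left 95°, forward 2.5 m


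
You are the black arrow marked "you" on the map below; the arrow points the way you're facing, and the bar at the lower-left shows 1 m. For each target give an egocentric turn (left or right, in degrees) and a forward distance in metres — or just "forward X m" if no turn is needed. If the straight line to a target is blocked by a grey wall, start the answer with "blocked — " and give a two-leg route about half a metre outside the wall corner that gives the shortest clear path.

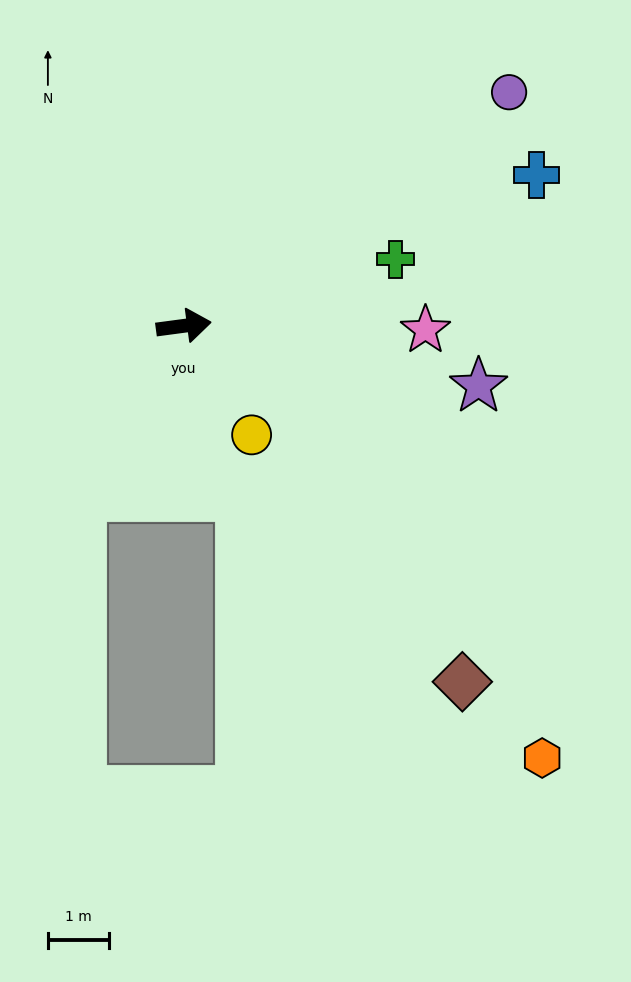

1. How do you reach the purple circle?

turn left 28°, forward 6.5 m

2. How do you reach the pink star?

turn right 9°, forward 3.9 m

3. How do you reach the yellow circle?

turn right 66°, forward 2.1 m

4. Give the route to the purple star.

turn right 19°, forward 4.9 m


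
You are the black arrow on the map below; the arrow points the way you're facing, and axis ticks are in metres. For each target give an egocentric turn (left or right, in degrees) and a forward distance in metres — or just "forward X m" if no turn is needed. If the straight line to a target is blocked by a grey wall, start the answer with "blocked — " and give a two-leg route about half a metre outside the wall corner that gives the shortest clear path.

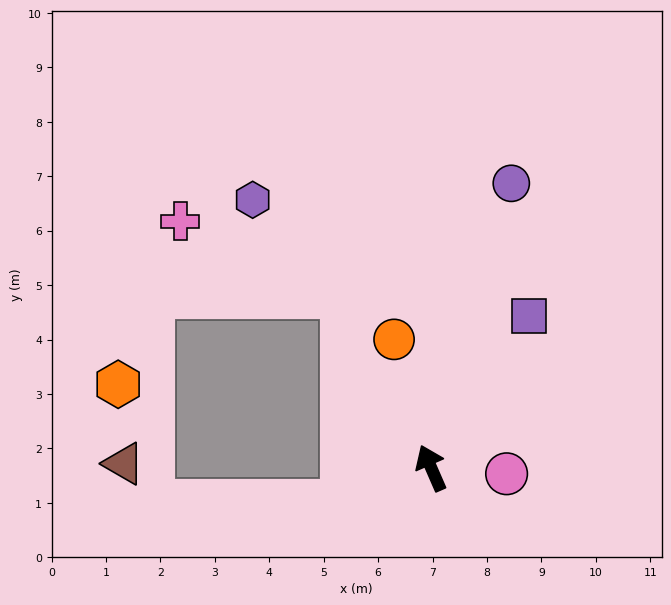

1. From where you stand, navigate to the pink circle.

turn right 118°, forward 1.4 m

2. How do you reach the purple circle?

turn right 39°, forward 5.4 m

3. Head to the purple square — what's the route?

turn right 56°, forward 3.3 m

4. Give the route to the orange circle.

turn right 7°, forward 2.5 m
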